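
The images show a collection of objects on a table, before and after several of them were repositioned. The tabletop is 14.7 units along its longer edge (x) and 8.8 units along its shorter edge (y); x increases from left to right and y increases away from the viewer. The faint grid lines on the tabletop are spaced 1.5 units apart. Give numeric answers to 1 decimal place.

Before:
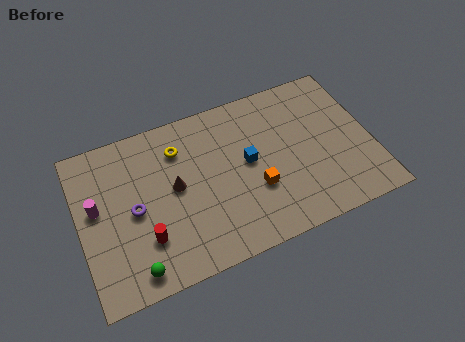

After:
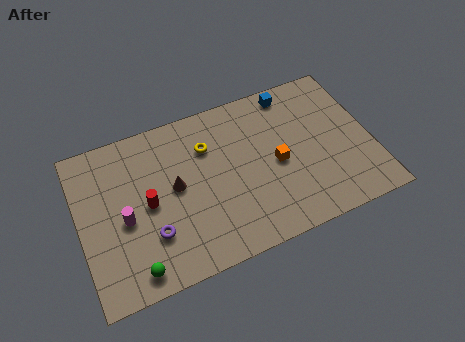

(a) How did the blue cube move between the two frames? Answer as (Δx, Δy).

(2.6, 3.1)

The blue cube was at about (8.5, 4.7) and moved to about (11.1, 7.8).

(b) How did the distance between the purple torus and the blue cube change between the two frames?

+3.5

Before: roughly 5.8 units apart; after: 9.3. That's 3.5 units further apart.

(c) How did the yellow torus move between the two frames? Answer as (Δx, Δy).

(1.4, -0.4)

From the two frames, the yellow torus sits at roughly (5.2, 6.7) before and (6.6, 6.3) after.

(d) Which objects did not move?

the green sphere and the brown cone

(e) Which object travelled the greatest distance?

the blue cube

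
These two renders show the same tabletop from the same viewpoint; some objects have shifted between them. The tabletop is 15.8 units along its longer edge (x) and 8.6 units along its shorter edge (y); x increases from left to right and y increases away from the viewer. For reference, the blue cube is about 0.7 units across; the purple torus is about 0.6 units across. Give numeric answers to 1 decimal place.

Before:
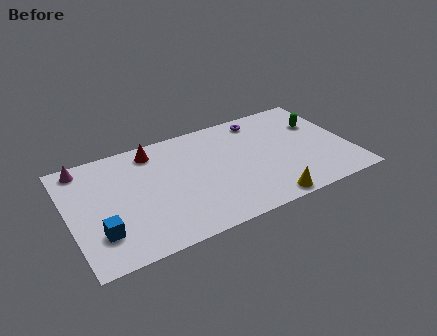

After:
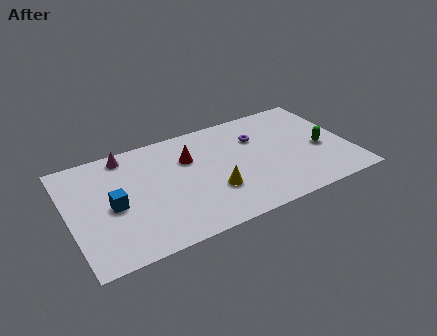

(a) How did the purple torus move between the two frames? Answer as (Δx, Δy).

(-0.4, -1.4)

From the two frames, the purple torus sits at roughly (11.2, 7.4) before and (10.8, 6.0) after.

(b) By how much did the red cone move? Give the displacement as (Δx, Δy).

(1.9, -1.4)

The red cone started near (5.0, 7.3) and ended near (6.9, 5.9).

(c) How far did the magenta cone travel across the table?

2.4

The magenta cone moved from about (1.1, 7.6) to (3.5, 7.6), a distance of √(2.4² + 0.0²) ≈ 2.4.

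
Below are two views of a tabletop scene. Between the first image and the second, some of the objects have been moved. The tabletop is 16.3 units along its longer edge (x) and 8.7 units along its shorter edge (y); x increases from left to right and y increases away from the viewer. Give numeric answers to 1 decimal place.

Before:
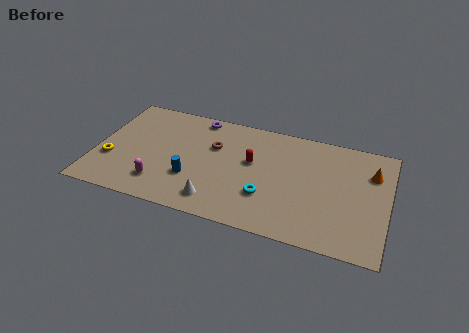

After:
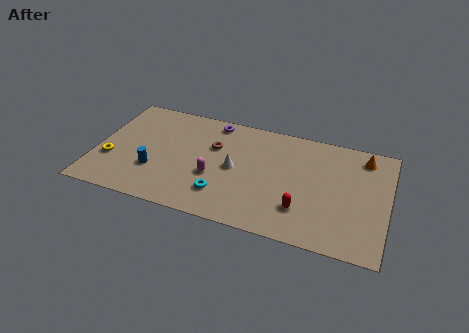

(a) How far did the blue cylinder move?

2.1

The blue cylinder was near (5.5, 2.8) before and (3.4, 2.8) after, so it travelled √(2.1² + 0.0²) ≈ 2.1 units.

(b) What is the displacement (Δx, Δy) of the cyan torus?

(-2.4, -0.6)

The cyan torus started near (9.7, 2.7) and ended near (7.3, 2.1).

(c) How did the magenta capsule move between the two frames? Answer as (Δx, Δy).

(2.9, 1.4)

The magenta capsule was at about (3.8, 1.9) and moved to about (6.7, 3.3).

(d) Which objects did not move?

the yellow torus and the brown torus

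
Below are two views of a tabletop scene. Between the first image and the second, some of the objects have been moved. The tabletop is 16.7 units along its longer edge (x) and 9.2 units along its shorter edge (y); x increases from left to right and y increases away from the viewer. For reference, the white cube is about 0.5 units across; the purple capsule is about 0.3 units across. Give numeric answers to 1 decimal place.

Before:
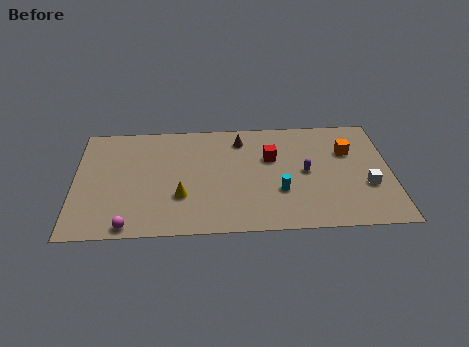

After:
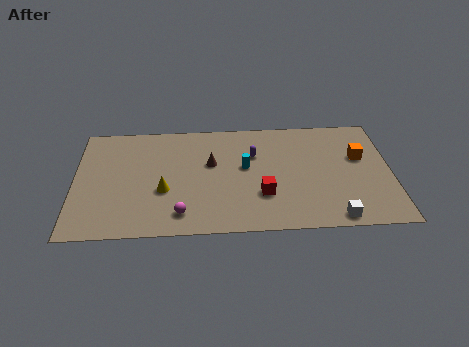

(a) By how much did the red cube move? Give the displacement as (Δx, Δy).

(-0.5, -3.0)

From the two frames, the red cube sits at roughly (10.4, 5.9) before and (9.9, 2.9) after.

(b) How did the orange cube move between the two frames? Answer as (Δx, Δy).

(0.6, -0.5)

From the two frames, the orange cube sits at roughly (14.5, 6.2) before and (15.1, 5.7) after.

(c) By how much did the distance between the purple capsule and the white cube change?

+3.2

Before: roughly 3.5 units apart; after: 6.7. That's 3.2 units further apart.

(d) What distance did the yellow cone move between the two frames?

1.0

From (5.6, 3.0) to (4.7, 3.5), the yellow cone covered √(0.9² + 0.5²) ≈ 1.0 units.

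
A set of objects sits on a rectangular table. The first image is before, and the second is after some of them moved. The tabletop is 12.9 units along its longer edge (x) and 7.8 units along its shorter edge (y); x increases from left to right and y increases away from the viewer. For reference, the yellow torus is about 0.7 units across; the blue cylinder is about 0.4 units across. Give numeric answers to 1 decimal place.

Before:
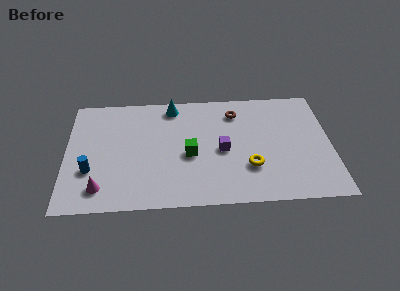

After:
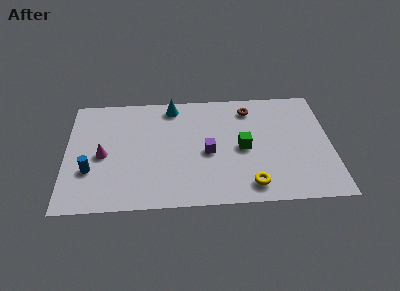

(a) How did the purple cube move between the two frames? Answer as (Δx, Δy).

(-0.7, -0.1)

The purple cube was at about (7.6, 3.6) and moved to about (6.9, 3.5).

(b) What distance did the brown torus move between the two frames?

0.7

From (8.3, 6.2) to (9.0, 6.4), the brown torus covered √(0.7² + 0.2²) ≈ 0.7 units.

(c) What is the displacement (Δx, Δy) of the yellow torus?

(0.0, -1.2)

From the two frames, the yellow torus sits at roughly (8.9, 2.4) before and (8.9, 1.2) after.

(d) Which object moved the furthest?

the green cube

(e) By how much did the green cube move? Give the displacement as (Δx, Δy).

(2.6, 0.3)

The green cube started near (6.0, 3.4) and ended near (8.6, 3.7).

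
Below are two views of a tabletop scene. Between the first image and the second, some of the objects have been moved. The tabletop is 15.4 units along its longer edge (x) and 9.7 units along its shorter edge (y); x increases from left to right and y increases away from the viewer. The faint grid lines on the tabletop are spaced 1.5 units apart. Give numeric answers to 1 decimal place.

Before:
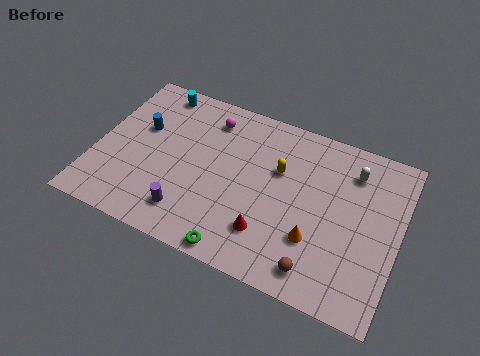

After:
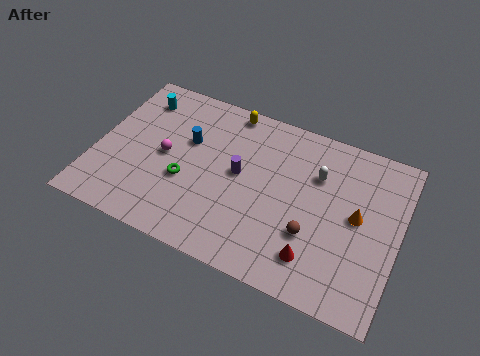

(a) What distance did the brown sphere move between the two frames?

1.9

The brown sphere was near (11.7, 1.4) before and (11.2, 3.2) after, so it travelled √(0.5² + 1.8²) ≈ 1.9 units.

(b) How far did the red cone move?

2.4

The red cone was near (9.1, 2.4) before and (11.5, 2.0) after, so it travelled √(2.4² + 0.4²) ≈ 2.4 units.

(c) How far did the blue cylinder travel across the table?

2.4

The blue cylinder was near (2.1, 6.0) before and (4.5, 6.1) after, so it travelled √(2.4² + 0.1²) ≈ 2.4 units.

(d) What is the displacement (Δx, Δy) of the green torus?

(-3.1, 2.9)

The green torus started near (7.8, 0.8) and ended near (4.7, 3.7).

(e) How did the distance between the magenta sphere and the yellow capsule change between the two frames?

+0.7

The distance was about 4.2 in the first image and 4.9 in the second, so they moved 0.7 units further apart.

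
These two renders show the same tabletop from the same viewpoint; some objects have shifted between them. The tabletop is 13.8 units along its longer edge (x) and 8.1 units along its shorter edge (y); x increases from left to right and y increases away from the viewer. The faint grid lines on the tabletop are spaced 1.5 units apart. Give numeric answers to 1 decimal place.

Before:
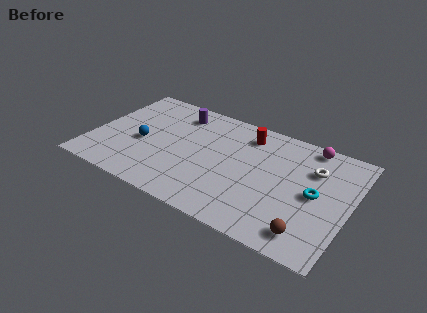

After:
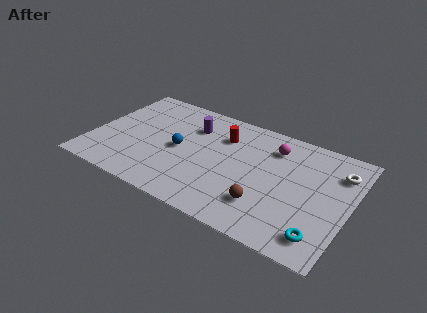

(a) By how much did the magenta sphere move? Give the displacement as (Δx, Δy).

(-1.8, -1.0)

From the two frames, the magenta sphere sits at roughly (11.3, 7.3) before and (9.5, 6.3) after.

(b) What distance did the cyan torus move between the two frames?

2.7

The cyan torus was near (12.0, 4.0) before and (12.6, 1.4) after, so it travelled √(0.6² + 2.6²) ≈ 2.7 units.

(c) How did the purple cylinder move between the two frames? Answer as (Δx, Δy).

(0.9, -0.7)

The purple cylinder was at about (4.2, 6.6) and moved to about (5.1, 5.9).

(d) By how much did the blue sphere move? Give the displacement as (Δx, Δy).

(2.0, 0.4)

The blue sphere was at about (2.7, 3.5) and moved to about (4.7, 3.9).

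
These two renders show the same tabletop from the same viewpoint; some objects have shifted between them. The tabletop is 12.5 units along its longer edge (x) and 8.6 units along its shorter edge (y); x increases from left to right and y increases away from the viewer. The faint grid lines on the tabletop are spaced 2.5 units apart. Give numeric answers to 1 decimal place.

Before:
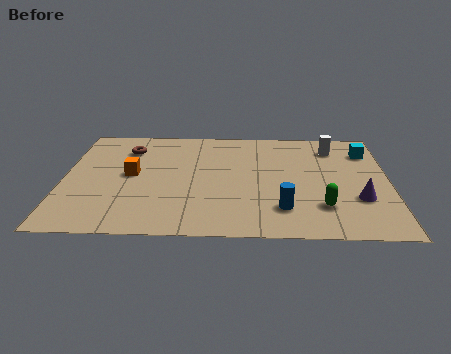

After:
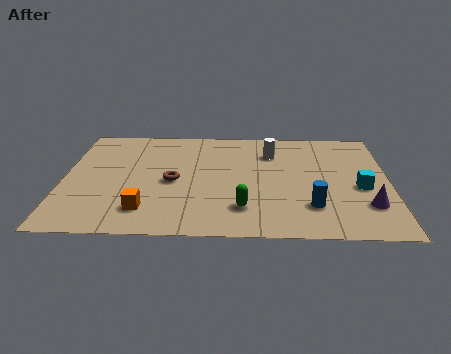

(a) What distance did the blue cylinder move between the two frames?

1.1

The blue cylinder was near (8.4, 2.0) before and (9.5, 2.2) after, so it travelled √(1.1² + 0.2²) ≈ 1.1 units.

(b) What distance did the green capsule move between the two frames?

3.0

From (9.9, 2.2) to (6.9, 2.0), the green capsule covered √(3.0² + 0.2²) ≈ 3.0 units.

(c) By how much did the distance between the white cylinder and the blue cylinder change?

-0.8

The distance was about 5.3 in the first image and 4.5 in the second, so they moved 0.8 units closer together.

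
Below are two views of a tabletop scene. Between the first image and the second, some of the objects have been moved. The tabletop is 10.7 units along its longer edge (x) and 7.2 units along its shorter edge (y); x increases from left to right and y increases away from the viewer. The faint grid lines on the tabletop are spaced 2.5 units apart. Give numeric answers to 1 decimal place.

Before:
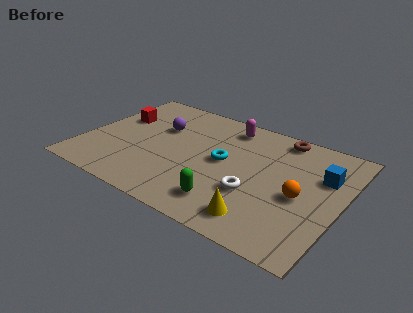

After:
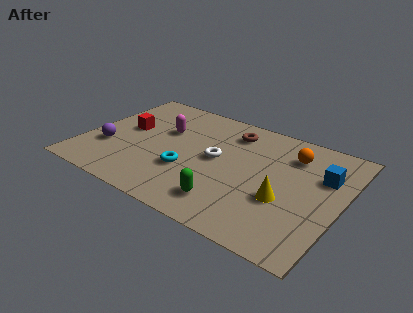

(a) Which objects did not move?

the blue cube and the green capsule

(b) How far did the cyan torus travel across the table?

1.8

From (5.8, 3.8) to (4.5, 2.5), the cyan torus covered √(1.3² + 1.3²) ≈ 1.8 units.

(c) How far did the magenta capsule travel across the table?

2.9

The magenta capsule moved from about (5.6, 6.1) to (3.1, 4.6), a distance of √(2.5² + 1.5²) ≈ 2.9.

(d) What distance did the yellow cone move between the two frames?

1.7

From (7.8, 1.2) to (8.5, 2.7), the yellow cone covered √(0.7² + 1.5²) ≈ 1.7 units.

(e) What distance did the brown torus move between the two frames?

2.1

The brown torus moved from about (7.8, 6.4) to (5.8, 5.8), a distance of √(2.0² + 0.6²) ≈ 2.1.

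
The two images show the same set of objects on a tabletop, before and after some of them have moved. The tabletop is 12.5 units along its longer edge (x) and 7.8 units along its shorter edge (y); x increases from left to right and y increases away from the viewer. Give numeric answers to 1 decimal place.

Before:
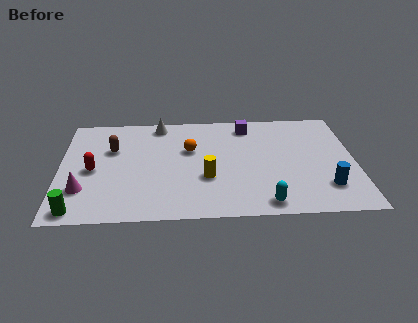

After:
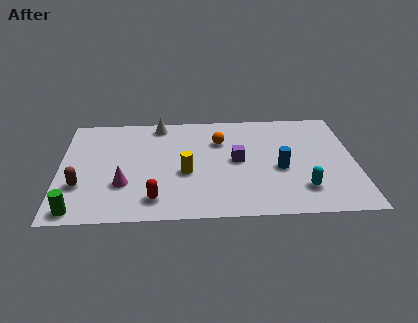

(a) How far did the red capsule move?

3.4

From (1.4, 3.6) to (4.0, 1.4), the red capsule covered √(2.6² + 2.2²) ≈ 3.4 units.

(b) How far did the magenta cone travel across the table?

1.7

The magenta cone moved from about (1.0, 2.2) to (2.7, 2.5), a distance of √(1.7² + 0.3²) ≈ 1.7.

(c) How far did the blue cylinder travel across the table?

2.4

The blue cylinder moved from about (11.2, 1.9) to (9.3, 3.3), a distance of √(1.9² + 1.4²) ≈ 2.4.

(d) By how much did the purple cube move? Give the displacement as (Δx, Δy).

(-0.5, -2.6)

The purple cube was at about (8.0, 6.6) and moved to about (7.5, 4.0).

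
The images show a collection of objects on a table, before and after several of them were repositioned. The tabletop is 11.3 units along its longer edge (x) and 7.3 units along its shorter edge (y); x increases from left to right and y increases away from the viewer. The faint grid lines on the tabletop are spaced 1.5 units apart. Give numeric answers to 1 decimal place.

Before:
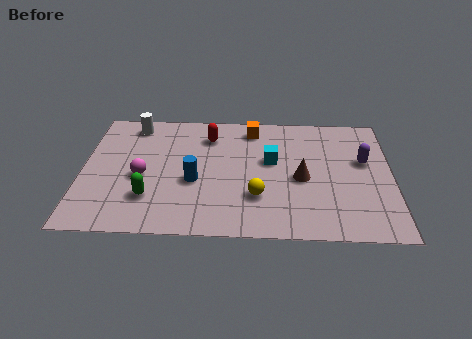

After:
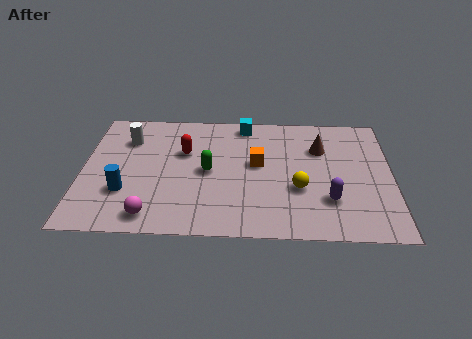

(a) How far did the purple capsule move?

2.6

The purple capsule was near (10.3, 4.4) before and (9.0, 2.1) after, so it travelled √(1.3² + 2.3²) ≈ 2.6 units.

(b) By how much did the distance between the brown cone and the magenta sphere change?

+1.5

Before: roughly 5.8 units apart; after: 7.3. That's 1.5 units further apart.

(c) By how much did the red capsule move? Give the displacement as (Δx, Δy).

(-0.9, -1.0)

The red capsule was at about (4.6, 5.7) and moved to about (3.7, 4.7).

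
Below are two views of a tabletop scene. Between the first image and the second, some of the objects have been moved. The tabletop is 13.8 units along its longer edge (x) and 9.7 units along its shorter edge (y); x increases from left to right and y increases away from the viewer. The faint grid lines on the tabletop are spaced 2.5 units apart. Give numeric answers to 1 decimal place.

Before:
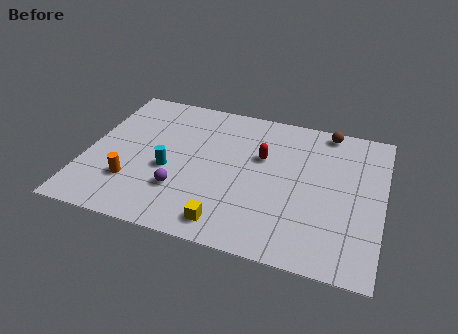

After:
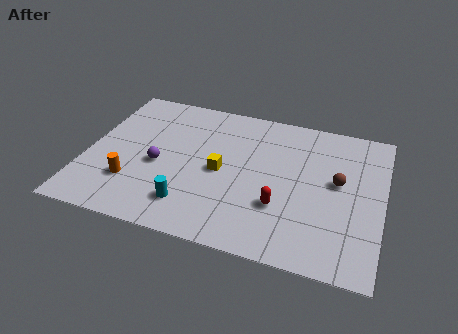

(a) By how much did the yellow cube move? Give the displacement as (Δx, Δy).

(-0.6, 3.3)

The yellow cube was at about (6.9, 1.3) and moved to about (6.3, 4.6).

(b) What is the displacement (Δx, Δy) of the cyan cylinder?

(1.2, -2.0)

From the two frames, the cyan cylinder sits at roughly (3.9, 4.0) before and (5.1, 2.0) after.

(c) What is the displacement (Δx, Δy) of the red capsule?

(1.1, -3.0)

The red capsule was at about (8.1, 6.1) and moved to about (9.2, 3.1).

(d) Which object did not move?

the orange cylinder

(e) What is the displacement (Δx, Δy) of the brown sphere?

(0.7, -3.4)

From the two frames, the brown sphere sits at roughly (11.0, 8.8) before and (11.7, 5.4) after.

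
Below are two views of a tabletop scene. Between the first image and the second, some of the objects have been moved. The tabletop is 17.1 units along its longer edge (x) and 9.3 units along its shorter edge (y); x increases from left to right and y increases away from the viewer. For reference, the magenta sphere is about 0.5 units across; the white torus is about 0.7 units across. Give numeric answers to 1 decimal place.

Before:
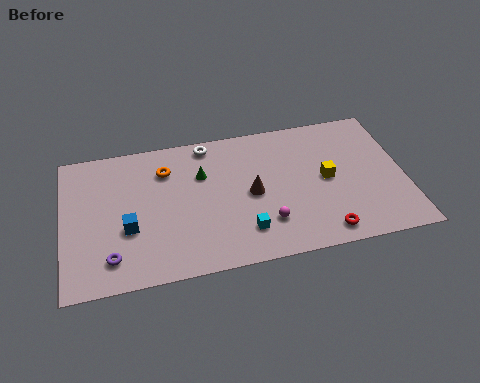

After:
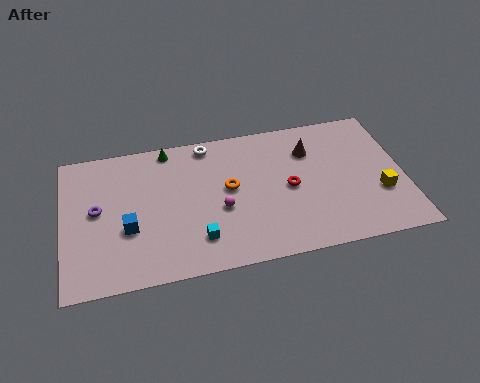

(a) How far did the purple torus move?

3.3

The purple torus was near (2.3, 1.8) before and (1.7, 5.0) after, so it travelled √(0.6² + 3.2²) ≈ 3.3 units.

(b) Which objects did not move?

the blue cube and the white torus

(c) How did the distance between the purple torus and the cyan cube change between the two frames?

-0.9

The distance was about 6.6 in the first image and 5.7 in the second, so they moved 0.9 units closer together.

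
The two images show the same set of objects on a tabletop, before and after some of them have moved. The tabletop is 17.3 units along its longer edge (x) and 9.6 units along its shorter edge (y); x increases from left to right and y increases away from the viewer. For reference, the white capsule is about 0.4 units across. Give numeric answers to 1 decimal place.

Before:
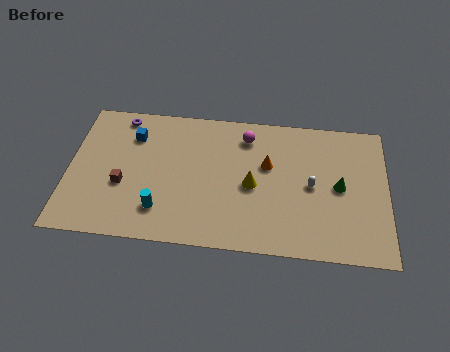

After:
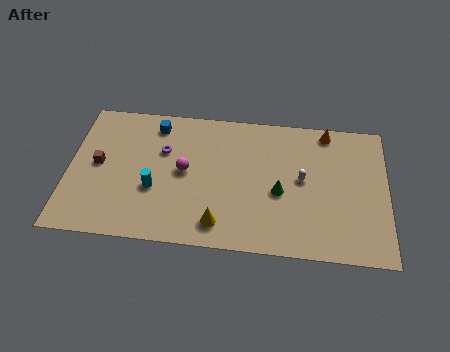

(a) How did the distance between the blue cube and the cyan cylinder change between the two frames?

-0.8

Before: roughly 5.3 units apart; after: 4.5. That's 0.8 units closer together.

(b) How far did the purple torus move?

3.3

From (2.7, 8.5) to (5.1, 6.3), the purple torus covered √(2.4² + 2.2²) ≈ 3.3 units.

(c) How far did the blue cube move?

1.5

From (3.4, 7.2) to (4.6, 8.1), the blue cube covered √(1.2² + 0.9²) ≈ 1.5 units.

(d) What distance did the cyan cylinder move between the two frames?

1.5

The cyan cylinder was near (5.1, 2.2) before and (4.7, 3.6) after, so it travelled √(0.4² + 1.4²) ≈ 1.5 units.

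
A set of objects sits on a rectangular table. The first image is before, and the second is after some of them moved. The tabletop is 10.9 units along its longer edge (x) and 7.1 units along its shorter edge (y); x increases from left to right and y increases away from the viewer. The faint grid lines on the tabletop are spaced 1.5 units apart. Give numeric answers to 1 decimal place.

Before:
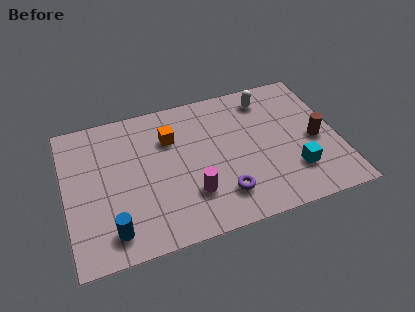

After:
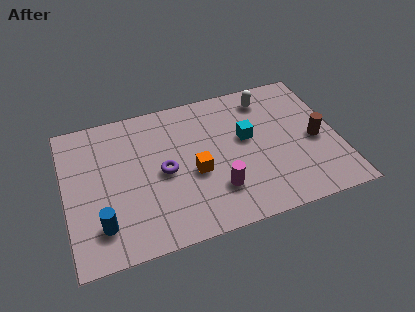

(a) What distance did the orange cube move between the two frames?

2.2

From (4.3, 5.0) to (5.1, 3.0), the orange cube covered √(0.8² + 2.0²) ≈ 2.2 units.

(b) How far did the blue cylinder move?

0.6

The blue cylinder moved from about (1.7, 1.2) to (1.3, 1.6), a distance of √(0.4² + 0.4²) ≈ 0.6.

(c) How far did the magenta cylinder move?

1.0

The magenta cylinder was near (4.9, 2.0) before and (5.9, 1.9) after, so it travelled √(1.0² + 0.1²) ≈ 1.0 units.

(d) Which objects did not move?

the white capsule and the brown cylinder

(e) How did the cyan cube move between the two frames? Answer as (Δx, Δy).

(-1.7, 2.2)

From the two frames, the cyan cube sits at roughly (9.0, 1.9) before and (7.3, 4.1) after.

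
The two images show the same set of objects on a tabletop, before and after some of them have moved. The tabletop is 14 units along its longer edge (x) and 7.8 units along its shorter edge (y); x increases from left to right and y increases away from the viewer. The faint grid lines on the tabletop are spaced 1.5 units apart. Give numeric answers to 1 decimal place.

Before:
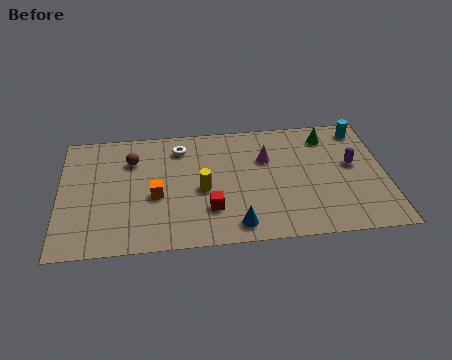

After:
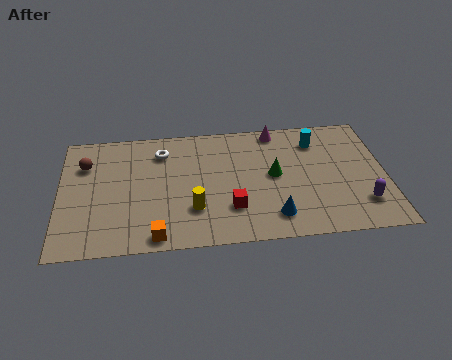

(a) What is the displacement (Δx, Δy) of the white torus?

(-0.8, -0.2)

The white torus started near (5.2, 6.3) and ended near (4.4, 6.1).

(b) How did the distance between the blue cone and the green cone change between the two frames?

-4.1

The distance was about 6.7 in the first image and 2.6 in the second, so they moved 4.1 units closer together.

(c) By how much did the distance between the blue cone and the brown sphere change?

+2.6

They were about 6.4 units apart before and 9.0 after — 2.6 units further apart.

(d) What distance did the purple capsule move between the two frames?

2.5

The purple capsule moved from about (12.6, 4.4) to (12.9, 1.9), a distance of √(0.3² + 2.5²) ≈ 2.5.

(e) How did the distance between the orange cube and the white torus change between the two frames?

+2.1

The distance was about 3.2 in the first image and 5.3 in the second, so they moved 2.1 units further apart.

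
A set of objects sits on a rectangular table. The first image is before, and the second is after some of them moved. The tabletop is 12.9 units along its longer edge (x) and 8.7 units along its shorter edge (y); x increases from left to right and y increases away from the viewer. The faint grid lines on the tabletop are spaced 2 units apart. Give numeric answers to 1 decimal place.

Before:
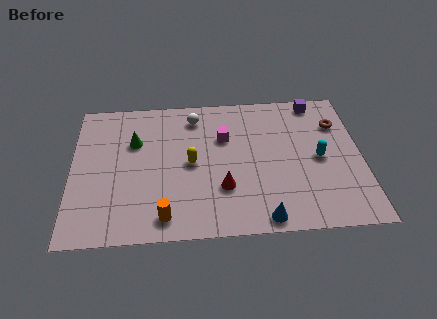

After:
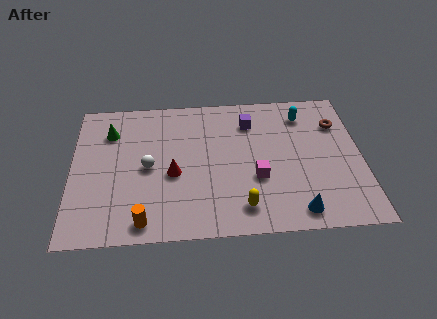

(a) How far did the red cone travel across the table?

2.4

The red cone moved from about (6.7, 2.7) to (4.5, 3.7), a distance of √(2.2² + 1.0²) ≈ 2.4.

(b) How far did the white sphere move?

3.7

The white sphere moved from about (5.5, 7.2) to (3.4, 4.2), a distance of √(2.1² + 3.0²) ≈ 3.7.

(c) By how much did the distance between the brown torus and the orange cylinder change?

+0.9

The distance was about 9.3 in the first image and 10.2 in the second, so they moved 0.9 units further apart.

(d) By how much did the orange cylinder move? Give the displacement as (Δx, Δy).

(-0.9, -0.2)

From the two frames, the orange cylinder sits at roughly (4.1, 1.2) before and (3.2, 1.0) after.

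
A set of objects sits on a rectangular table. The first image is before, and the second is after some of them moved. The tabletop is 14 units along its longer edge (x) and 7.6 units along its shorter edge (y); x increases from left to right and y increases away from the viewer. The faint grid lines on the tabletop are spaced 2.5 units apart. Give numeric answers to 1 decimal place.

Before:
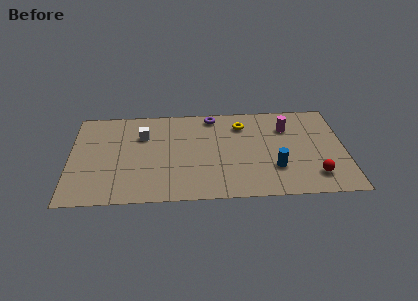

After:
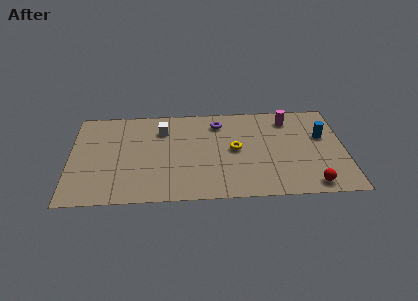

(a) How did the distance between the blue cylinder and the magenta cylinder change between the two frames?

-1.0

The distance was about 3.3 in the first image and 2.3 in the second, so they moved 1.0 units closer together.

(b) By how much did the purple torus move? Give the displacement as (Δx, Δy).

(0.3, -0.6)

From the two frames, the purple torus sits at roughly (7.3, 6.7) before and (7.6, 6.1) after.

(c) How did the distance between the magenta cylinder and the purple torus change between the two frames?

-0.4

The distance was about 4.0 in the first image and 3.6 in the second, so they moved 0.4 units closer together.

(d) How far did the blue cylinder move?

3.5

The blue cylinder moved from about (10.4, 2.3) to (12.9, 4.7), a distance of √(2.5² + 2.4²) ≈ 3.5.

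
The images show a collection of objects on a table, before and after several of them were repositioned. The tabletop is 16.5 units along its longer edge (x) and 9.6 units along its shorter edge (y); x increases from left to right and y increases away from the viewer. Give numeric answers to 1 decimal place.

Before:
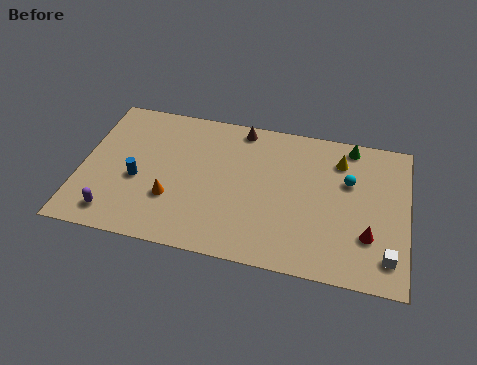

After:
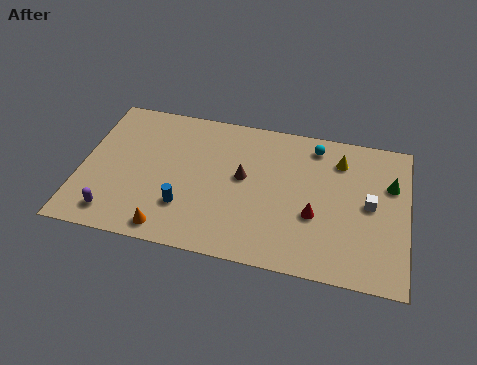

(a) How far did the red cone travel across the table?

2.8

From (14.6, 2.9) to (11.9, 3.6), the red cone covered √(2.7² + 0.7²) ≈ 2.8 units.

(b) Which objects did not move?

the purple capsule and the yellow cone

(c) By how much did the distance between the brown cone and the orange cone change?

-0.9

The distance was about 6.4 in the first image and 5.5 in the second, so they moved 0.9 units closer together.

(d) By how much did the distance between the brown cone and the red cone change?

-4.7

The distance was about 8.8 in the first image and 4.1 in the second, so they moved 4.7 units closer together.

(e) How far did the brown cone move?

3.3

The brown cone moved from about (7.9, 8.6) to (8.2, 5.3), a distance of √(0.3² + 3.3²) ≈ 3.3.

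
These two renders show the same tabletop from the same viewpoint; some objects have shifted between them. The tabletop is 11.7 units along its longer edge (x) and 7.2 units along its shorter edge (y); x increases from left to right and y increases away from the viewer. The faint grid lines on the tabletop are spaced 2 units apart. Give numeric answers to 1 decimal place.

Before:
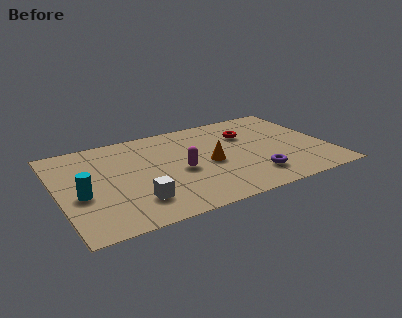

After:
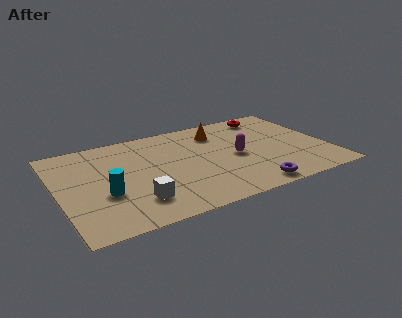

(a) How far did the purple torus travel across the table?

0.9

The purple torus moved from about (8.2, 1.6) to (7.9, 0.8), a distance of √(0.3² + 0.8²) ≈ 0.9.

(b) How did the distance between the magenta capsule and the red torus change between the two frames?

-0.3

They were about 3.7 units apart before and 3.4 after — 0.3 units closer together.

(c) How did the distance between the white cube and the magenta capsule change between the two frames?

+2.3

The distance was about 2.6 in the first image and 4.9 in the second, so they moved 2.3 units further apart.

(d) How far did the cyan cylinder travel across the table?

1.0

From (0.9, 3.0) to (1.9, 2.7), the cyan cylinder covered √(1.0² + 0.3²) ≈ 1.0 units.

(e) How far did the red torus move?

1.7

The red torus was near (8.4, 5.0) before and (9.6, 6.2) after, so it travelled √(1.2² + 1.2²) ≈ 1.7 units.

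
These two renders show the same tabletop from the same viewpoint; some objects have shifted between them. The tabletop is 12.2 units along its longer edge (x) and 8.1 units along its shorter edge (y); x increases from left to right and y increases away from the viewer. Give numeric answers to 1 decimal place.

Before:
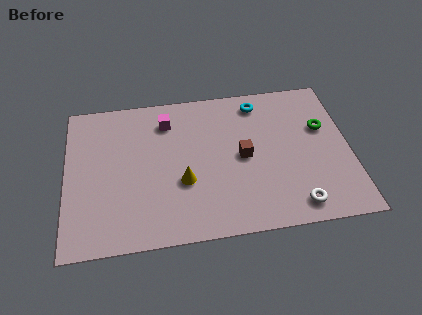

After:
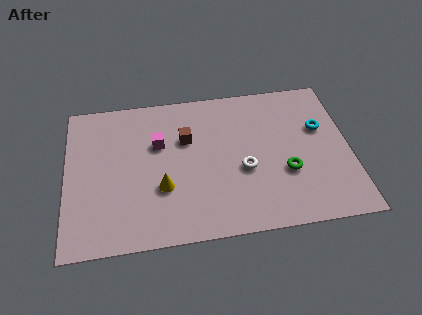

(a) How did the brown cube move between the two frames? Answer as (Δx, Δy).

(-2.4, 1.3)

The brown cube started near (7.6, 4.0) and ended near (5.2, 5.3).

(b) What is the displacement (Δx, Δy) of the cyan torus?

(2.6, -1.8)

The cyan torus was at about (8.4, 6.9) and moved to about (11.0, 5.1).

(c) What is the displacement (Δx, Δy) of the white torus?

(-2.1, 2.2)

From the two frames, the white torus sits at roughly (9.7, 1.1) before and (7.6, 3.3) after.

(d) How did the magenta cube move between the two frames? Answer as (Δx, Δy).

(-0.4, -1.2)

From the two frames, the magenta cube sits at roughly (4.4, 6.4) before and (4.0, 5.2) after.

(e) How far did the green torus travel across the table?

2.8

From (11.1, 5.1) to (9.4, 2.9), the green torus covered √(1.7² + 2.2²) ≈ 2.8 units.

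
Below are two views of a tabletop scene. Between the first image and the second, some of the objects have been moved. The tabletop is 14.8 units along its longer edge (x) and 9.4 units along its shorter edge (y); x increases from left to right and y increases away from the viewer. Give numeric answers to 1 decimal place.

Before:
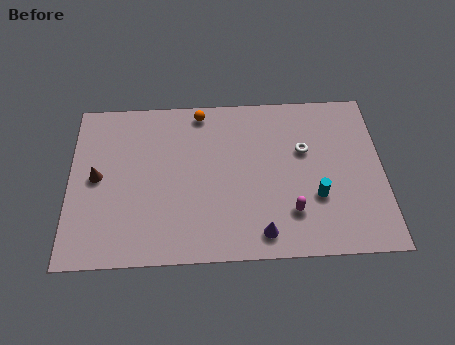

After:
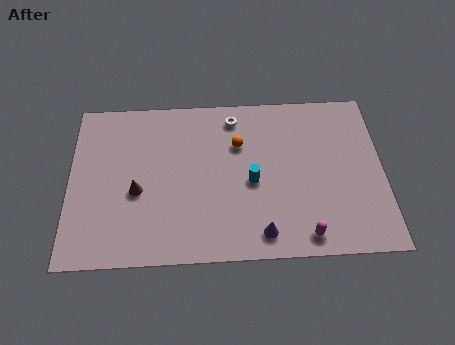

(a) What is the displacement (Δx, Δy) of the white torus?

(-3.3, 2.1)

From the two frames, the white torus sits at roughly (11.1, 5.9) before and (7.8, 8.0) after.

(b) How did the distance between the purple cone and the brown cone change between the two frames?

-2.1

The distance was about 8.5 in the first image and 6.4 in the second, so they moved 2.1 units closer together.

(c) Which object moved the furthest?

the white torus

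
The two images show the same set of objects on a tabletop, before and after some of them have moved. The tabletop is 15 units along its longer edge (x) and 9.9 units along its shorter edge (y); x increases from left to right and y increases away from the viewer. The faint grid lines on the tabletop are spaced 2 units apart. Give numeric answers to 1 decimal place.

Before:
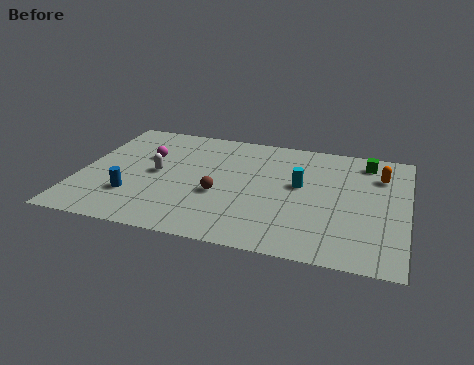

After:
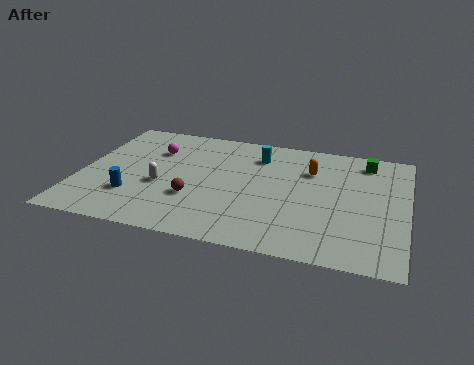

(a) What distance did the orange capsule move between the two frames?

3.2

From (13.7, 7.3) to (10.5, 7.0), the orange capsule covered √(3.2² + 0.3²) ≈ 3.2 units.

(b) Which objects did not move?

the green cube and the blue cylinder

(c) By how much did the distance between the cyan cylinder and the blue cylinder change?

-0.7

Before: roughly 8.0 units apart; after: 7.3. That's 0.7 units closer together.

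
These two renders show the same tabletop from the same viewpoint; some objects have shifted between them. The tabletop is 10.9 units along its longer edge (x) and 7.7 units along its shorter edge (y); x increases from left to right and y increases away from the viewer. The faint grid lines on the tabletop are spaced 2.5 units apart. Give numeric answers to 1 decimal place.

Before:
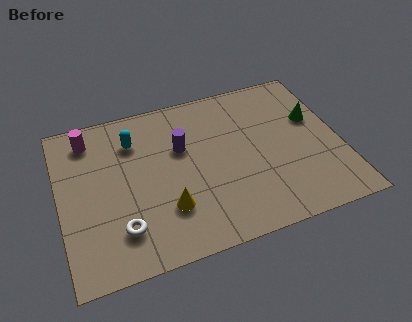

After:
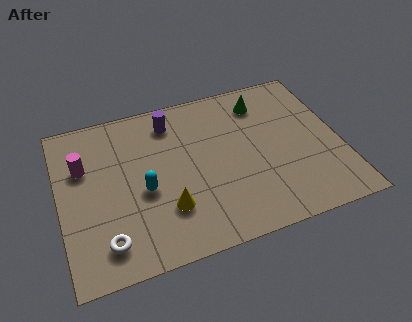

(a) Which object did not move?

the yellow cone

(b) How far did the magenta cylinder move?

1.3

The magenta cylinder moved from about (1.3, 6.4) to (1.0, 5.1), a distance of √(0.3² + 1.3²) ≈ 1.3.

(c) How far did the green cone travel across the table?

2.4

From (10.0, 4.8) to (8.1, 6.2), the green cone covered √(1.9² + 1.4²) ≈ 2.4 units.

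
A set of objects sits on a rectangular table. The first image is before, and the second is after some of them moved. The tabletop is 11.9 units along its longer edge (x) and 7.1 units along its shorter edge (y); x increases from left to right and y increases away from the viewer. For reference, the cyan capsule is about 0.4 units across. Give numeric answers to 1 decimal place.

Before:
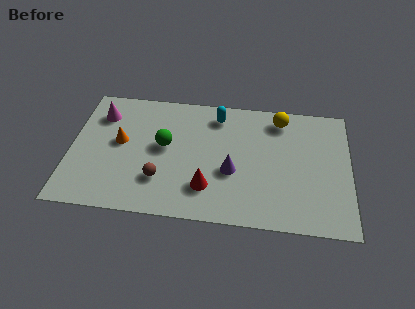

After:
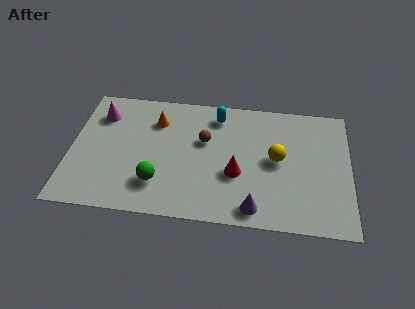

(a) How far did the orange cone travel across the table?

2.1

From (2.1, 3.9) to (3.6, 5.3), the orange cone covered √(1.5² + 1.4²) ≈ 2.1 units.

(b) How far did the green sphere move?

2.1

The green sphere moved from about (4.0, 3.9) to (3.8, 1.8), a distance of √(0.2² + 2.1²) ≈ 2.1.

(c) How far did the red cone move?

1.5

The red cone was near (5.9, 1.8) before and (7.1, 2.7) after, so it travelled √(1.2² + 0.9²) ≈ 1.5 units.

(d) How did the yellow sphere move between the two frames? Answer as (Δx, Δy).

(-0.1, -2.3)

The yellow sphere was at about (8.9, 6.0) and moved to about (8.8, 3.7).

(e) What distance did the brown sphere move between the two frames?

3.0

From (3.9, 2.0) to (5.7, 4.4), the brown sphere covered √(1.8² + 2.4²) ≈ 3.0 units.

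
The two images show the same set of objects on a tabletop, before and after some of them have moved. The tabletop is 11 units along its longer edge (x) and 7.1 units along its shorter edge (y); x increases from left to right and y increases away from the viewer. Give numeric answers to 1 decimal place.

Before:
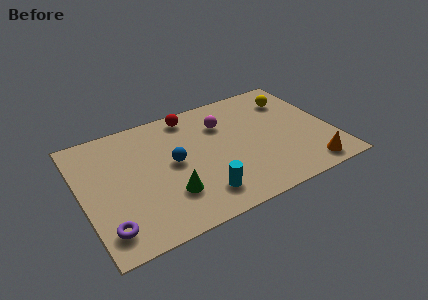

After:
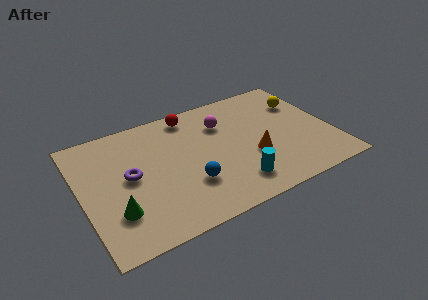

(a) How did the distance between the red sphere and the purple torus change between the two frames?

-2.6

They were about 6.5 units apart before and 3.9 after — 2.6 units closer together.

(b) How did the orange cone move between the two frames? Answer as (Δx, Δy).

(-2.2, 1.7)

The orange cone started near (9.6, 0.9) and ended near (7.4, 2.6).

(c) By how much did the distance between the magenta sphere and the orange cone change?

-2.6

The distance was about 5.3 in the first image and 2.7 in the second, so they moved 2.6 units closer together.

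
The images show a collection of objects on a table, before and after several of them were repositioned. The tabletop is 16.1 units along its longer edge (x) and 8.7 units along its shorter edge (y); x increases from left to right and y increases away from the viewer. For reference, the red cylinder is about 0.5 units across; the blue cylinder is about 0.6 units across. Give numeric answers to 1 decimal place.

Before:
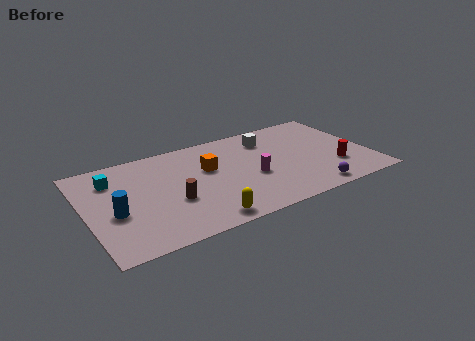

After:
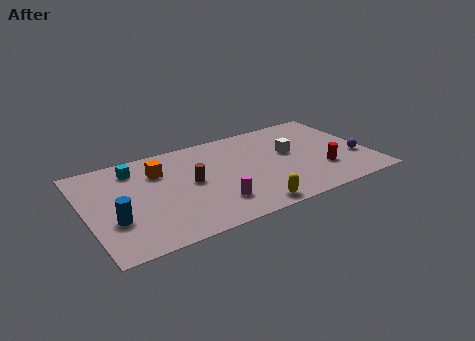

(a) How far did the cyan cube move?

1.4

The cyan cube was near (1.7, 6.6) before and (3.0, 7.1) after, so it travelled √(1.3² + 0.5²) ≈ 1.4 units.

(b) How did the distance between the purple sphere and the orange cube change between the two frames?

+4.6

The distance was about 6.9 in the first image and 11.5 in the second, so they moved 4.6 units further apart.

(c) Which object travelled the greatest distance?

the purple sphere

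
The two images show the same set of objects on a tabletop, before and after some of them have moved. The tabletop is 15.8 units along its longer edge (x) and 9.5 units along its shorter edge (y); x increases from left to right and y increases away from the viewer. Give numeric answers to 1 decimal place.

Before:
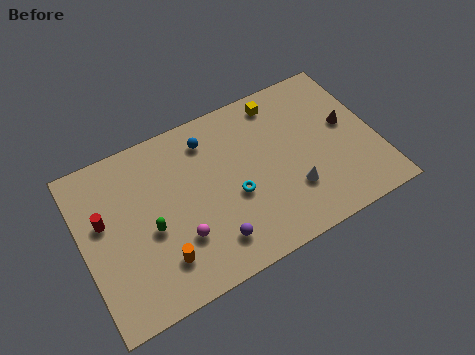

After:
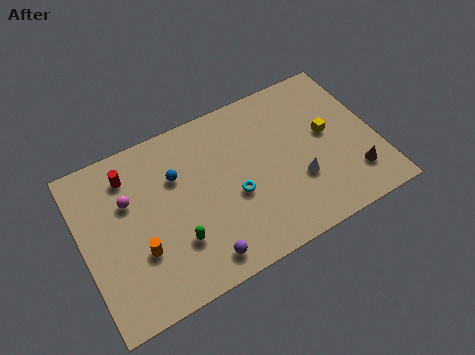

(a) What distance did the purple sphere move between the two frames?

0.9

The purple sphere moved from about (6.5, 1.9) to (5.8, 1.3), a distance of √(0.7² + 0.6²) ≈ 0.9.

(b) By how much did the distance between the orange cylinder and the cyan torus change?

+0.7

Before: roughly 4.5 units apart; after: 5.2. That's 0.7 units further apart.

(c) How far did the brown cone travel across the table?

3.1

From (14.4, 5.3) to (14.3, 2.2), the brown cone covered √(0.1² + 3.1²) ≈ 3.1 units.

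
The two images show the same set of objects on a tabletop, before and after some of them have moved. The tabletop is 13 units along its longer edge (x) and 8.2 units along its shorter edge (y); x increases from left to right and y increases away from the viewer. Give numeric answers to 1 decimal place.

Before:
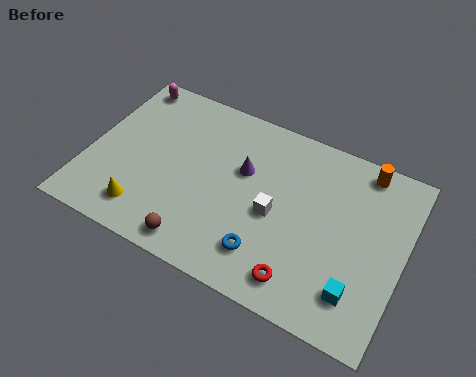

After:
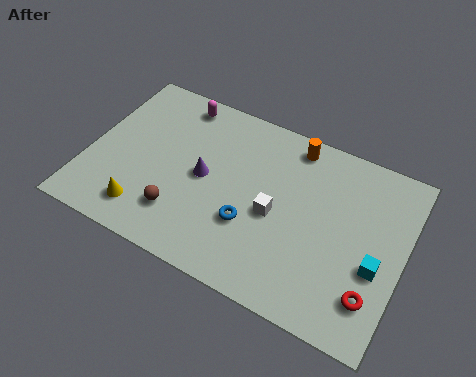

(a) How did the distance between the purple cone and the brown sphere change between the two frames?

-2.1

They were about 4.3 units apart before and 2.2 after — 2.1 units closer together.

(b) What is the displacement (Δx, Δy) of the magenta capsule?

(2.2, -0.1)

From the two frames, the magenta capsule sits at roughly (1.0, 7.3) before and (3.2, 7.2) after.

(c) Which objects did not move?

the yellow cone and the white cube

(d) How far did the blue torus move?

1.3

From (7.7, 1.8) to (6.9, 2.8), the blue torus covered √(0.8² + 1.0²) ≈ 1.3 units.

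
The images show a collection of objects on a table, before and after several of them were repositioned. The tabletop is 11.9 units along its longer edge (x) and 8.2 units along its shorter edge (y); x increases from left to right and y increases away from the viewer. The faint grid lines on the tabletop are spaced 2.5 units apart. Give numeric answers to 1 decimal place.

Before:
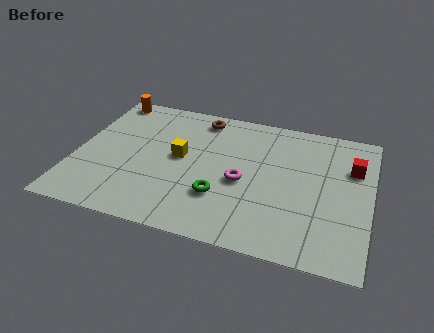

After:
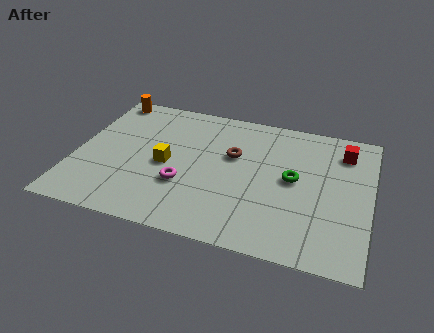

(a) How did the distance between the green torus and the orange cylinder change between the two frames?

+1.4

Before: roughly 7.1 units apart; after: 8.5. That's 1.4 units further apart.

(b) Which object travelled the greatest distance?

the green torus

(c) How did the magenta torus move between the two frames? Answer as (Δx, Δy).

(-2.3, -0.8)

The magenta torus was at about (6.8, 3.6) and moved to about (4.5, 2.8).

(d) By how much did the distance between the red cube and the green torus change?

-3.1

The distance was about 6.0 in the first image and 2.9 in the second, so they moved 3.1 units closer together.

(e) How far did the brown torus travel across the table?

2.5

The brown torus moved from about (4.8, 7.1) to (6.3, 5.1), a distance of √(1.5² + 2.0²) ≈ 2.5.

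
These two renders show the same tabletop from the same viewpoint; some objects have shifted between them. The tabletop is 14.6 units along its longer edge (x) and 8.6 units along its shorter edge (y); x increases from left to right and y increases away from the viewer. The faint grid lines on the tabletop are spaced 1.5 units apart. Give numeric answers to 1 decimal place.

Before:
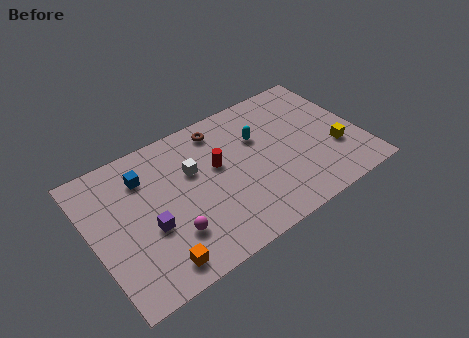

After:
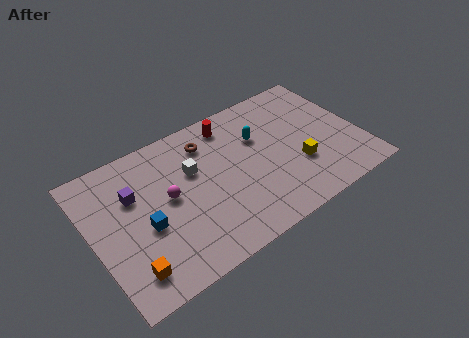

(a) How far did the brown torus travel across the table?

0.9

From (7.4, 7.3) to (6.6, 6.8), the brown torus covered √(0.8² + 0.5²) ≈ 0.9 units.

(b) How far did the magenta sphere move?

2.2

The magenta sphere moved from about (3.9, 2.4) to (4.1, 4.6), a distance of √(0.2² + 2.2²) ≈ 2.2.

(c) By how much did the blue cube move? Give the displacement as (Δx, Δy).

(-0.4, -2.9)

The blue cube started near (3.1, 6.5) and ended near (2.7, 3.6).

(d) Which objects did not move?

the cyan capsule and the white cube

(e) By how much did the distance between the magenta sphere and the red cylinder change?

+0.7

The distance was about 4.0 in the first image and 4.7 in the second, so they moved 0.7 units further apart.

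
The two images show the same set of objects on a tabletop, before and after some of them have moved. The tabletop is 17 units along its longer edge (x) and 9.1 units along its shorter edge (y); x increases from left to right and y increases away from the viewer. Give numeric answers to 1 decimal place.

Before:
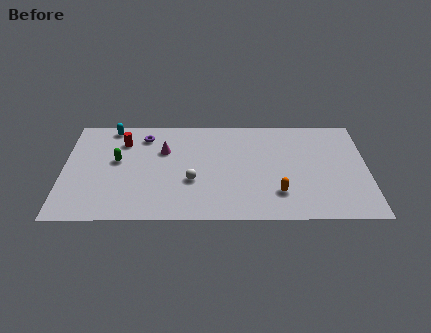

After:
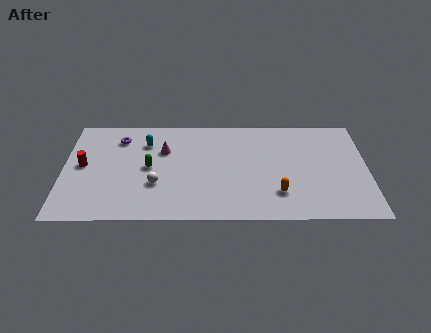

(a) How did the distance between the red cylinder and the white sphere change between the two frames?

-0.8

They were about 5.2 units apart before and 4.4 after — 0.8 units closer together.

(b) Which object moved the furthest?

the red cylinder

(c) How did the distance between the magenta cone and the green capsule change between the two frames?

-1.1

The distance was about 2.8 in the first image and 1.7 in the second, so they moved 1.1 units closer together.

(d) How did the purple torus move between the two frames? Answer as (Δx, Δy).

(-1.4, -0.2)

The purple torus started near (4.5, 7.4) and ended near (3.1, 7.2).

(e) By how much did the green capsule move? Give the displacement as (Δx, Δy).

(1.8, -0.6)

The green capsule was at about (3.0, 5.2) and moved to about (4.8, 4.6).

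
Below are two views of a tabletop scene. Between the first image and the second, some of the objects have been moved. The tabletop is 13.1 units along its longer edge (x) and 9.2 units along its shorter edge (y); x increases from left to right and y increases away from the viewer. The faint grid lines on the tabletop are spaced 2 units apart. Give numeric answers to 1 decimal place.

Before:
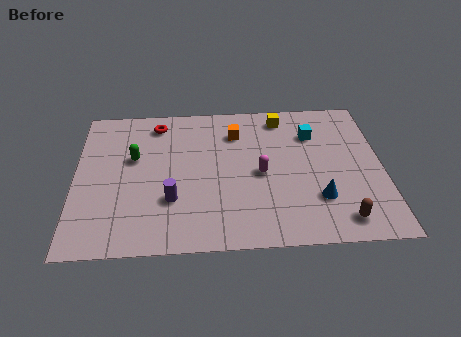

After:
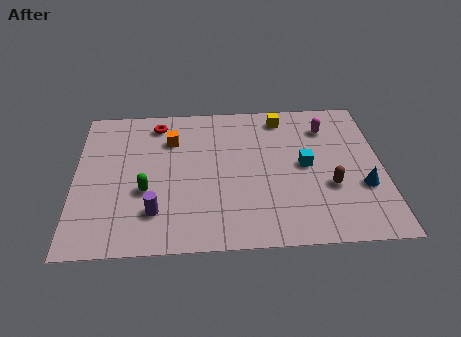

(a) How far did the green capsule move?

2.2

From (2.5, 5.6) to (3.0, 3.5), the green capsule covered √(0.5² + 2.1²) ≈ 2.2 units.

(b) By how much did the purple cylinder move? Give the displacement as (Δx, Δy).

(-0.7, -0.7)

The purple cylinder was at about (4.1, 2.9) and moved to about (3.4, 2.2).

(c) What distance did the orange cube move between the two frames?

2.8

The orange cube moved from about (6.9, 7.0) to (4.1, 6.7), a distance of √(2.8² + 0.3²) ≈ 2.8.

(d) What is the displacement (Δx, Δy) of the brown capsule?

(-0.4, 2.0)

The brown capsule started near (11.2, 1.3) and ended near (10.8, 3.3).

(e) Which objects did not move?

the yellow cube and the red torus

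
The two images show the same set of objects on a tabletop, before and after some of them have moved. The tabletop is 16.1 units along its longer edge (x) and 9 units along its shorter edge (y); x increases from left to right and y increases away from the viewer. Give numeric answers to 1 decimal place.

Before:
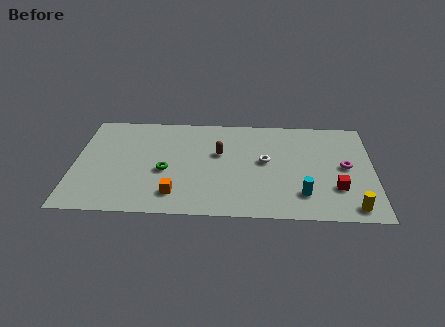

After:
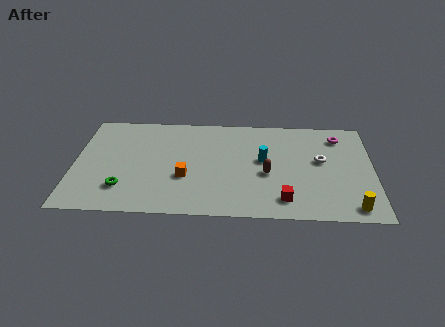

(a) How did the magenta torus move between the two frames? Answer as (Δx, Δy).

(-0.3, 2.7)

The magenta torus started near (14.6, 4.6) and ended near (14.3, 7.3).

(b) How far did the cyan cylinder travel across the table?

3.6

The cyan cylinder moved from about (12.3, 2.1) to (10.2, 5.0), a distance of √(2.1² + 2.9²) ≈ 3.6.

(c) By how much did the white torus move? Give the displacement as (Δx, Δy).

(3.0, 0.2)

From the two frames, the white torus sits at roughly (10.3, 4.9) before and (13.3, 5.1) after.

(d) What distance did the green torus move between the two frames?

2.7

The green torus was near (4.9, 3.8) before and (2.7, 2.2) after, so it travelled √(2.2² + 1.6²) ≈ 2.7 units.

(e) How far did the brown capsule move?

3.1

From (7.8, 5.5) to (10.4, 3.8), the brown capsule covered √(2.6² + 1.7²) ≈ 3.1 units.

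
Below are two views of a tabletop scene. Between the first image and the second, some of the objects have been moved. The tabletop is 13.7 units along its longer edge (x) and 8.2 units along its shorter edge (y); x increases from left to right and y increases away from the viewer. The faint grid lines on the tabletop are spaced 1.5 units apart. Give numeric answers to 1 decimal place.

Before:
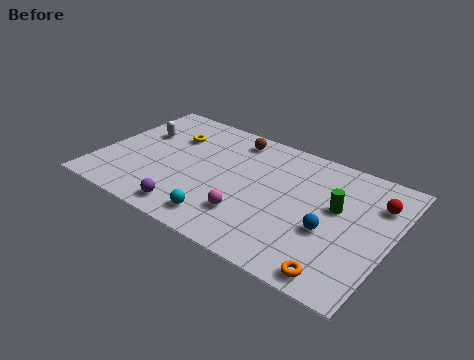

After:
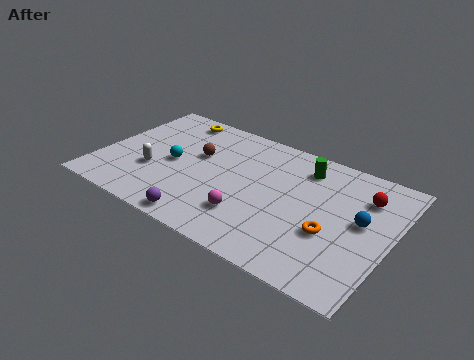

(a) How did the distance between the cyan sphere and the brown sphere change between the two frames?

-4.2

They were about 5.7 units apart before and 1.5 after — 4.2 units closer together.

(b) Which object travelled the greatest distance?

the cyan sphere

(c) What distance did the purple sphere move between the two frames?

0.8

From (4.8, 1.1) to (5.5, 0.8), the purple sphere covered √(0.7² + 0.3²) ≈ 0.8 units.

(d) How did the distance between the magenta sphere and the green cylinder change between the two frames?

+0.3

They were about 4.5 units apart before and 4.8 after — 0.3 units further apart.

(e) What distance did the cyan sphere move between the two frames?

3.9

From (6.3, 1.3) to (3.4, 3.9), the cyan sphere covered √(2.9² + 2.6²) ≈ 3.9 units.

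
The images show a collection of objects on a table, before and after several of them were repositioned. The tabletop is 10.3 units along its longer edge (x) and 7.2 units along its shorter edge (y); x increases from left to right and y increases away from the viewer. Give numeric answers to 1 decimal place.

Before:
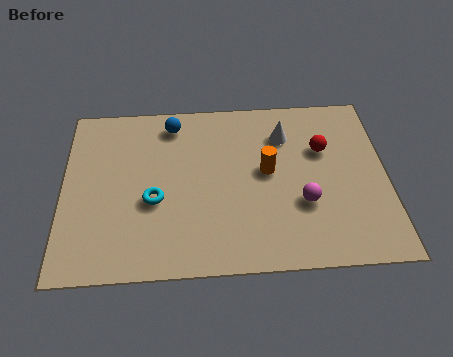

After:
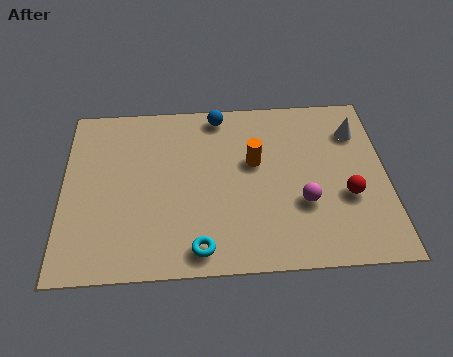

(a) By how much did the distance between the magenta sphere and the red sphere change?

-0.9

Before: roughly 2.3 units apart; after: 1.4. That's 0.9 units closer together.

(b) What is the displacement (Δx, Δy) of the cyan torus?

(1.4, -2.0)

The cyan torus was at about (2.9, 2.9) and moved to about (4.3, 0.9).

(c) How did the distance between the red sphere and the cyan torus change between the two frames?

-0.7

The distance was about 5.7 in the first image and 5.0 in the second, so they moved 0.7 units closer together.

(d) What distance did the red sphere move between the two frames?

2.1

The red sphere moved from about (8.3, 4.7) to (9.0, 2.7), a distance of √(0.7² + 2.0²) ≈ 2.1.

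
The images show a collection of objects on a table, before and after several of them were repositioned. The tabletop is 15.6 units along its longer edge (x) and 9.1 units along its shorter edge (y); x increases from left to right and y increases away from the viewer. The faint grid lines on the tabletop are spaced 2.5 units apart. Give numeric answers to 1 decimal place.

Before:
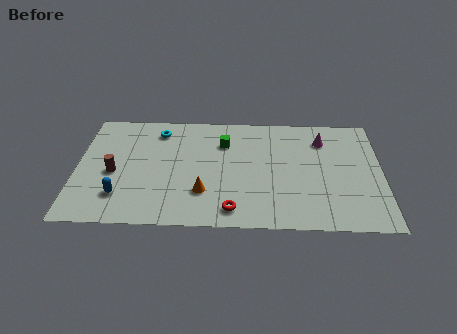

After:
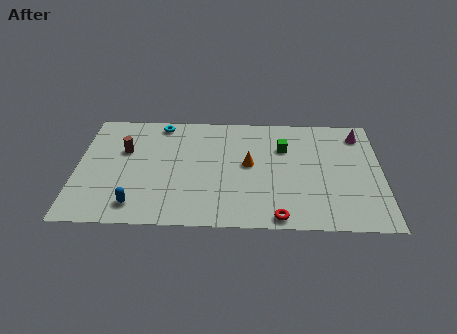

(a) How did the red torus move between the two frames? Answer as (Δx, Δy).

(2.3, -0.5)

The red torus started near (8.0, 1.3) and ended near (10.3, 0.8).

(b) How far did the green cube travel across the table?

3.1

The green cube moved from about (7.5, 6.6) to (10.6, 6.3), a distance of √(3.1² + 0.3²) ≈ 3.1.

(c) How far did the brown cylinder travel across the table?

1.9

The brown cylinder was near (1.9, 4.0) before and (2.4, 5.8) after, so it travelled √(0.5² + 1.8²) ≈ 1.9 units.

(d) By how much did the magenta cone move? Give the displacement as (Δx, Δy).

(1.9, 0.5)

The magenta cone was at about (12.6, 7.0) and moved to about (14.5, 7.5).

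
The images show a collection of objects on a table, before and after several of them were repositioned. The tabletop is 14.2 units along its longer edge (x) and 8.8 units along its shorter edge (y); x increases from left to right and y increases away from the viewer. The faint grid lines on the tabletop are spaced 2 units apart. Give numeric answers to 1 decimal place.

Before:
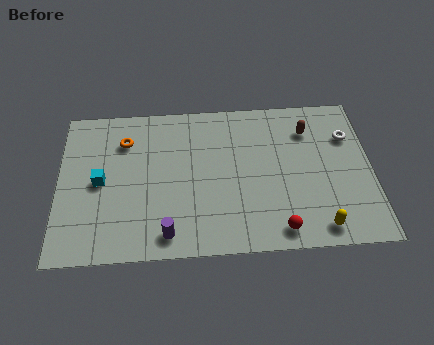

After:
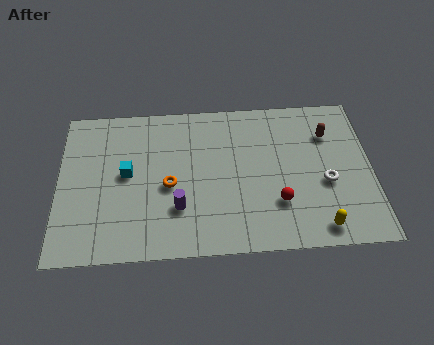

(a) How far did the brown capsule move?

0.9

The brown capsule was near (11.4, 6.7) before and (12.3, 6.4) after, so it travelled √(0.9² + 0.3²) ≈ 0.9 units.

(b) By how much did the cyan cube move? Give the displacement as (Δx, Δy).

(1.2, 0.4)

The cyan cube was at about (1.9, 4.3) and moved to about (3.1, 4.7).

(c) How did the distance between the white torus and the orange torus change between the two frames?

-3.1

The distance was about 10.2 in the first image and 7.1 in the second, so they moved 3.1 units closer together.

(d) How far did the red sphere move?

1.5

From (9.9, 1.1) to (9.9, 2.6), the red sphere covered √(0.0² + 1.5²) ≈ 1.5 units.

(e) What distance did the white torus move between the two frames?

2.8

The white torus was near (13.2, 6.2) before and (12.1, 3.6) after, so it travelled √(1.1² + 2.6²) ≈ 2.8 units.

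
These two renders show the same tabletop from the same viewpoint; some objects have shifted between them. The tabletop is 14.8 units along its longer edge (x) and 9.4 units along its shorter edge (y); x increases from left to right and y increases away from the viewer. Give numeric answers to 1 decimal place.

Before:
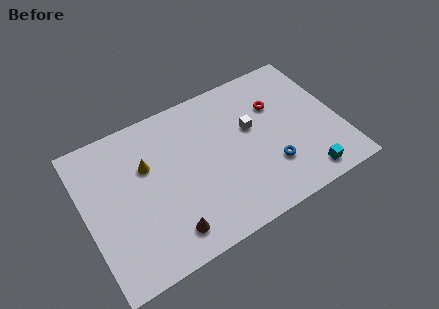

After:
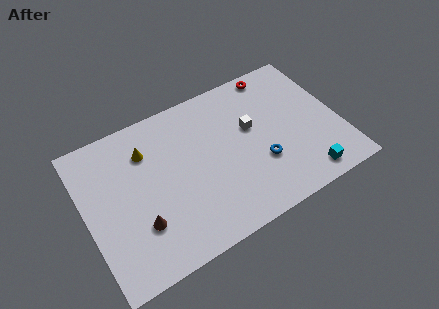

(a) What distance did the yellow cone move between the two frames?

0.9

The yellow cone was near (3.7, 6.1) before and (3.8, 7.0) after, so it travelled √(0.1² + 0.9²) ≈ 0.9 units.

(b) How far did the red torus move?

2.1

The red torus moved from about (11.4, 6.4) to (11.7, 8.5), a distance of √(0.3² + 2.1²) ≈ 2.1.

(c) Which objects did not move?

the cyan cube and the white cube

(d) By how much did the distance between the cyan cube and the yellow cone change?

+0.4

They were about 9.9 units apart before and 10.3 after — 0.4 units further apart.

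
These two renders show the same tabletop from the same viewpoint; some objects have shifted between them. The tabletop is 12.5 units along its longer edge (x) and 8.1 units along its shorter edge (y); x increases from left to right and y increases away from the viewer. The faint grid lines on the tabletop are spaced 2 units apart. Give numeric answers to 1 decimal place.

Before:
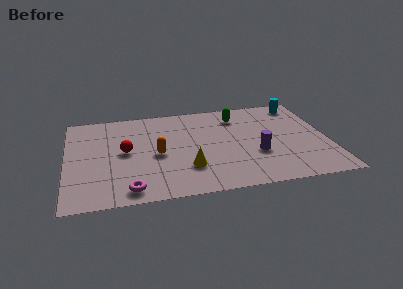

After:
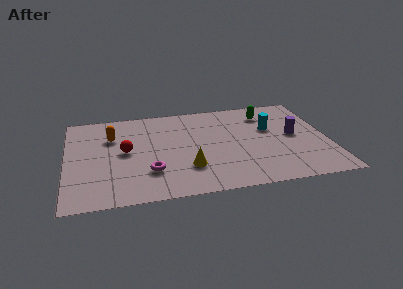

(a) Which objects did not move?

the red sphere and the yellow cone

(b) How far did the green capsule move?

1.4

The green capsule moved from about (8.3, 6.4) to (9.7, 6.4), a distance of √(1.4² + 0.0²) ≈ 1.4.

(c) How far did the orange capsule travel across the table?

2.8

The orange capsule moved from about (4.3, 3.7) to (2.2, 5.6), a distance of √(2.1² + 1.9²) ≈ 2.8.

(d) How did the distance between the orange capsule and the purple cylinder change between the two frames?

+4.0

Before: roughly 4.8 units apart; after: 8.8. That's 4.0 units further apart.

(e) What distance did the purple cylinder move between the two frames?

2.3

The purple cylinder was near (9.0, 2.9) before and (10.9, 4.2) after, so it travelled √(1.9² + 1.3²) ≈ 2.3 units.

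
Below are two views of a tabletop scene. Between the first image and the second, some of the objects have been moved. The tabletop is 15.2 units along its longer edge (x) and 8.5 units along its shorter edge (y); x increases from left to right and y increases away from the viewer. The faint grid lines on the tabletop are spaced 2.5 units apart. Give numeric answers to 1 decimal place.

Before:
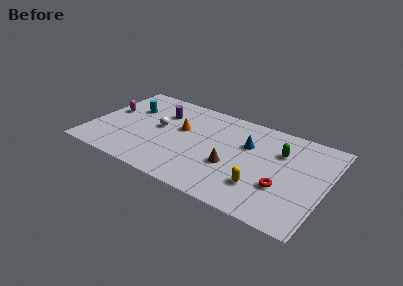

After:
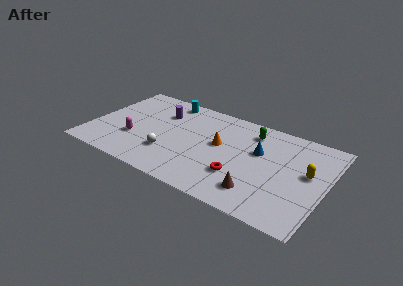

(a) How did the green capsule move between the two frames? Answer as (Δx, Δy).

(-2.0, 1.0)

From the two frames, the green capsule sits at roughly (12.1, 5.9) before and (10.1, 6.9) after.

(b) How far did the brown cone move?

2.4

The brown cone moved from about (9.3, 3.2) to (11.2, 1.8), a distance of √(1.9² + 1.4²) ≈ 2.4.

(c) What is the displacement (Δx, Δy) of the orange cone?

(2.6, -0.3)

The orange cone was at about (5.7, 5.1) and moved to about (8.3, 4.8).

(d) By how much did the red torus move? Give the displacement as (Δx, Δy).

(-2.7, -0.3)

The red torus was at about (12.6, 2.9) and moved to about (9.9, 2.6).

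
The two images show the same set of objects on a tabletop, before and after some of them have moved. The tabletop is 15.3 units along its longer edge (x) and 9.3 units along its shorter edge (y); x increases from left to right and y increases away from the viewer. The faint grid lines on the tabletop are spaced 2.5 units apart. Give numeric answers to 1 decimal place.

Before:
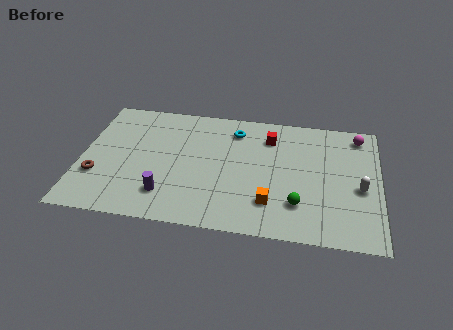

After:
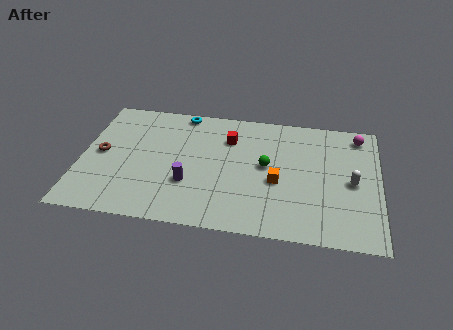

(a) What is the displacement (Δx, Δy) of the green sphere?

(-1.7, 2.6)

The green sphere was at about (11.2, 2.4) and moved to about (9.5, 5.0).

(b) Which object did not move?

the magenta sphere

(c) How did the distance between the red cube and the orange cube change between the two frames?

-1.0

The distance was about 4.9 in the first image and 3.9 in the second, so they moved 1.0 units closer together.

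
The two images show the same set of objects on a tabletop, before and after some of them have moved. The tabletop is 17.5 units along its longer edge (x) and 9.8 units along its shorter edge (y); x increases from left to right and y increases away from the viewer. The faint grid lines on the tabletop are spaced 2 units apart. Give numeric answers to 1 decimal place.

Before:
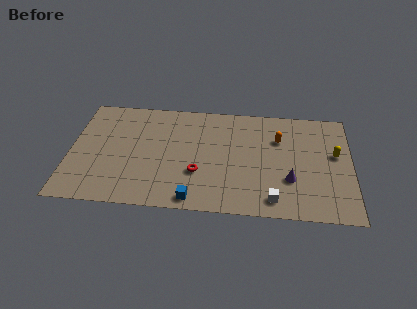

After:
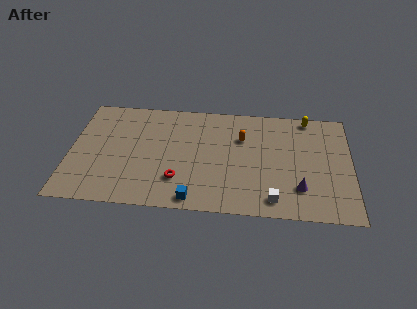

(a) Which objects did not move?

the white cube and the blue cube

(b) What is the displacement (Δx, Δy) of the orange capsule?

(-2.3, -0.1)

The orange capsule was at about (13.0, 6.8) and moved to about (10.7, 6.7).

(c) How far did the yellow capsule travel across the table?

3.6

The yellow capsule moved from about (16.5, 5.7) to (14.8, 8.9), a distance of √(1.7² + 3.2²) ≈ 3.6.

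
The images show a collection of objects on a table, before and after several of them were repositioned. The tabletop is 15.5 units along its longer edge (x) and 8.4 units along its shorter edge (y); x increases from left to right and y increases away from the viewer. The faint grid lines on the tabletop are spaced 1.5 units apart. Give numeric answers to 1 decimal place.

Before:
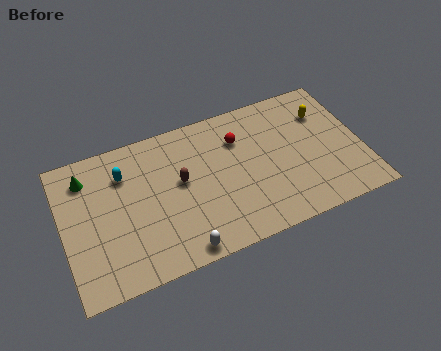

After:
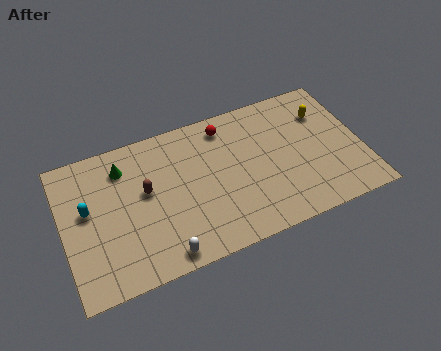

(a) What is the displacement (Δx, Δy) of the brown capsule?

(-1.8, 0.1)

From the two frames, the brown capsule sits at roughly (6.1, 4.7) before and (4.3, 4.8) after.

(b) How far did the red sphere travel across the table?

1.2

The red sphere was near (9.3, 6.1) before and (8.7, 7.1) after, so it travelled √(0.6² + 1.0²) ≈ 1.2 units.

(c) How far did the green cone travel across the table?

1.9

The green cone was near (1.4, 6.7) before and (3.3, 6.6) after, so it travelled √(1.9² + 0.1²) ≈ 1.9 units.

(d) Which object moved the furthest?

the cyan capsule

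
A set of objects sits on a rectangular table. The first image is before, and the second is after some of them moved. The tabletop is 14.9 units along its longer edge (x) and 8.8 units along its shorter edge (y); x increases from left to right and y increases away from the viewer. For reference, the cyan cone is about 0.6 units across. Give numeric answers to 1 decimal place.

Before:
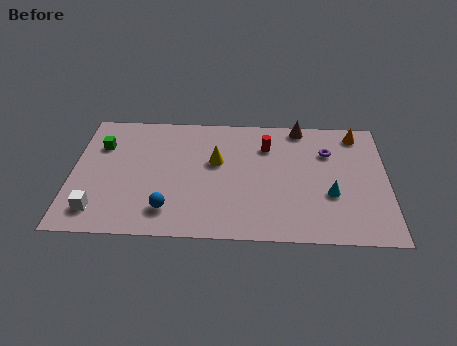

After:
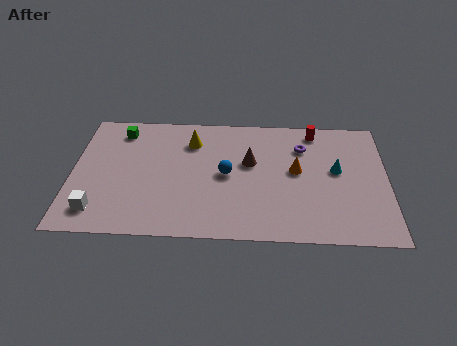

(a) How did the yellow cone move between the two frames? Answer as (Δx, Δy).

(-1.2, 1.4)

The yellow cone was at about (6.8, 5.3) and moved to about (5.6, 6.7).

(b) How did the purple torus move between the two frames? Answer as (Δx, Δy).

(-1.2, 0.3)

The purple torus was at about (12.1, 6.2) and moved to about (10.9, 6.5).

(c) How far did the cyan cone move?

1.7

The cyan cone was near (12.2, 3.2) before and (12.5, 4.9) after, so it travelled √(0.3² + 1.7²) ≈ 1.7 units.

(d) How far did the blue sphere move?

3.7

The blue sphere moved from about (4.6, 1.8) to (7.3, 4.4), a distance of √(2.7² + 2.6²) ≈ 3.7.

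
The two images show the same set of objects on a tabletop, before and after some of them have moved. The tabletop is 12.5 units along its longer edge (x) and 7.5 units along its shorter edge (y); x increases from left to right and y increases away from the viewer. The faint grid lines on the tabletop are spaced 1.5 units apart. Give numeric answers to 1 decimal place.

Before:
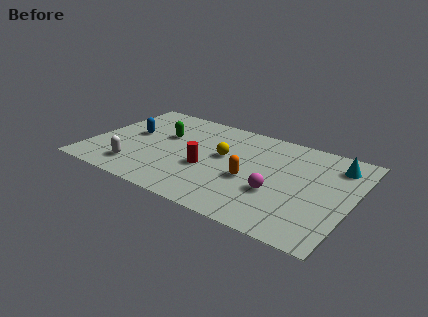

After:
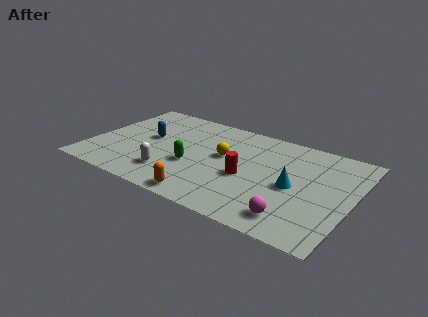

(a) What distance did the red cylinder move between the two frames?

1.9

From (5.7, 3.0) to (7.6, 3.2), the red cylinder covered √(1.9² + 0.2²) ≈ 1.9 units.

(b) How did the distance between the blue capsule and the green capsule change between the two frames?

+1.1

Before: roughly 1.6 units apart; after: 2.7. That's 1.1 units further apart.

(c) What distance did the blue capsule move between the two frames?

0.8

From (1.8, 4.2) to (2.6, 4.2), the blue capsule covered √(0.8² + 0.0²) ≈ 0.8 units.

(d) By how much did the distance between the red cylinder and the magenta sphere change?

-0.3

The distance was about 3.4 in the first image and 3.1 in the second, so they moved 0.3 units closer together.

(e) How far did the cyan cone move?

3.0

From (11.5, 6.0) to (9.8, 3.5), the cyan cone covered √(1.7² + 2.5²) ≈ 3.0 units.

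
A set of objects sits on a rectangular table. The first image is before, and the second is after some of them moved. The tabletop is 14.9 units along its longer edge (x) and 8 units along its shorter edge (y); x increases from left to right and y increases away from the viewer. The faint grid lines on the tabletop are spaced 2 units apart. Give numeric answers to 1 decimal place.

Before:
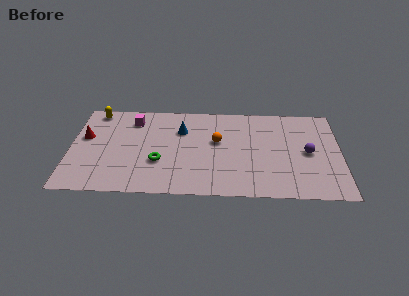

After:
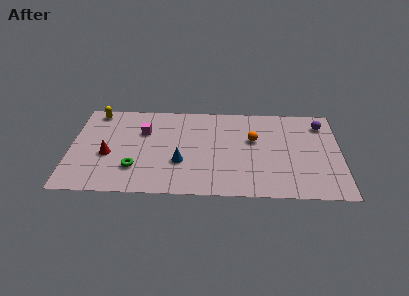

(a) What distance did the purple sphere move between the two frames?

2.6

From (13.1, 3.9) to (13.9, 6.4), the purple sphere covered √(0.8² + 2.5²) ≈ 2.6 units.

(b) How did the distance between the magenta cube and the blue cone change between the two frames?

+0.5

They were about 2.8 units apart before and 3.3 after — 0.5 units further apart.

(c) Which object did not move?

the yellow capsule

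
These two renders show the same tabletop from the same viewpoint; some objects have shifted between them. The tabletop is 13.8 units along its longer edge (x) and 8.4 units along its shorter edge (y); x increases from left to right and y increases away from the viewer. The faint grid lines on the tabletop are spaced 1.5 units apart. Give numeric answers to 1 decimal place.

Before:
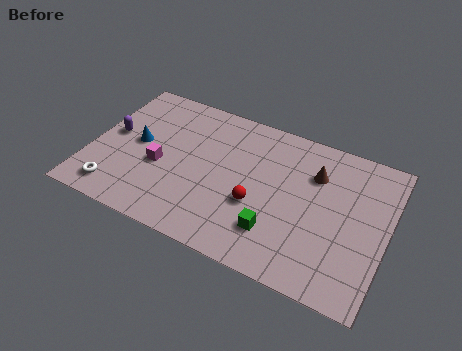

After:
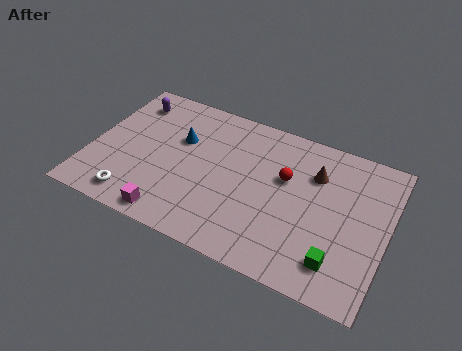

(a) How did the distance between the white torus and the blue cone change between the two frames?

+1.3

The distance was about 3.2 in the first image and 4.5 in the second, so they moved 1.3 units further apart.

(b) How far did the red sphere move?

2.3

The red sphere moved from about (7.9, 3.2) to (9.0, 5.2), a distance of √(1.1² + 2.0²) ≈ 2.3.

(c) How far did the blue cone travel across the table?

2.1

The blue cone was near (2.1, 4.4) before and (4.0, 5.4) after, so it travelled √(1.9² + 1.0²) ≈ 2.1 units.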